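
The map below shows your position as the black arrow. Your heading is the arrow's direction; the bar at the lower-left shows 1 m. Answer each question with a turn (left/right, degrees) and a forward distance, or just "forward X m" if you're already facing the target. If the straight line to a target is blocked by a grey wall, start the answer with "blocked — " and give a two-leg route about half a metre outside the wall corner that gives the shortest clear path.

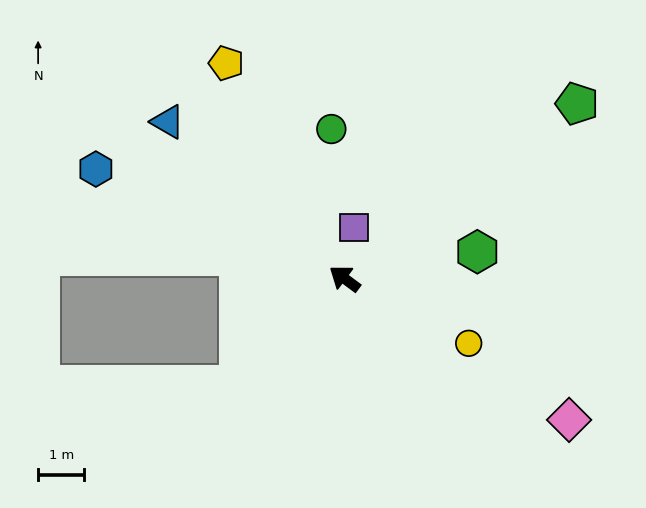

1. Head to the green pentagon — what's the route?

turn right 106°, forward 6.3 m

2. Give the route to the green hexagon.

turn right 132°, forward 2.9 m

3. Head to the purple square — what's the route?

turn right 64°, forward 1.1 m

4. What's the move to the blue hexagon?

turn left 13°, forward 5.9 m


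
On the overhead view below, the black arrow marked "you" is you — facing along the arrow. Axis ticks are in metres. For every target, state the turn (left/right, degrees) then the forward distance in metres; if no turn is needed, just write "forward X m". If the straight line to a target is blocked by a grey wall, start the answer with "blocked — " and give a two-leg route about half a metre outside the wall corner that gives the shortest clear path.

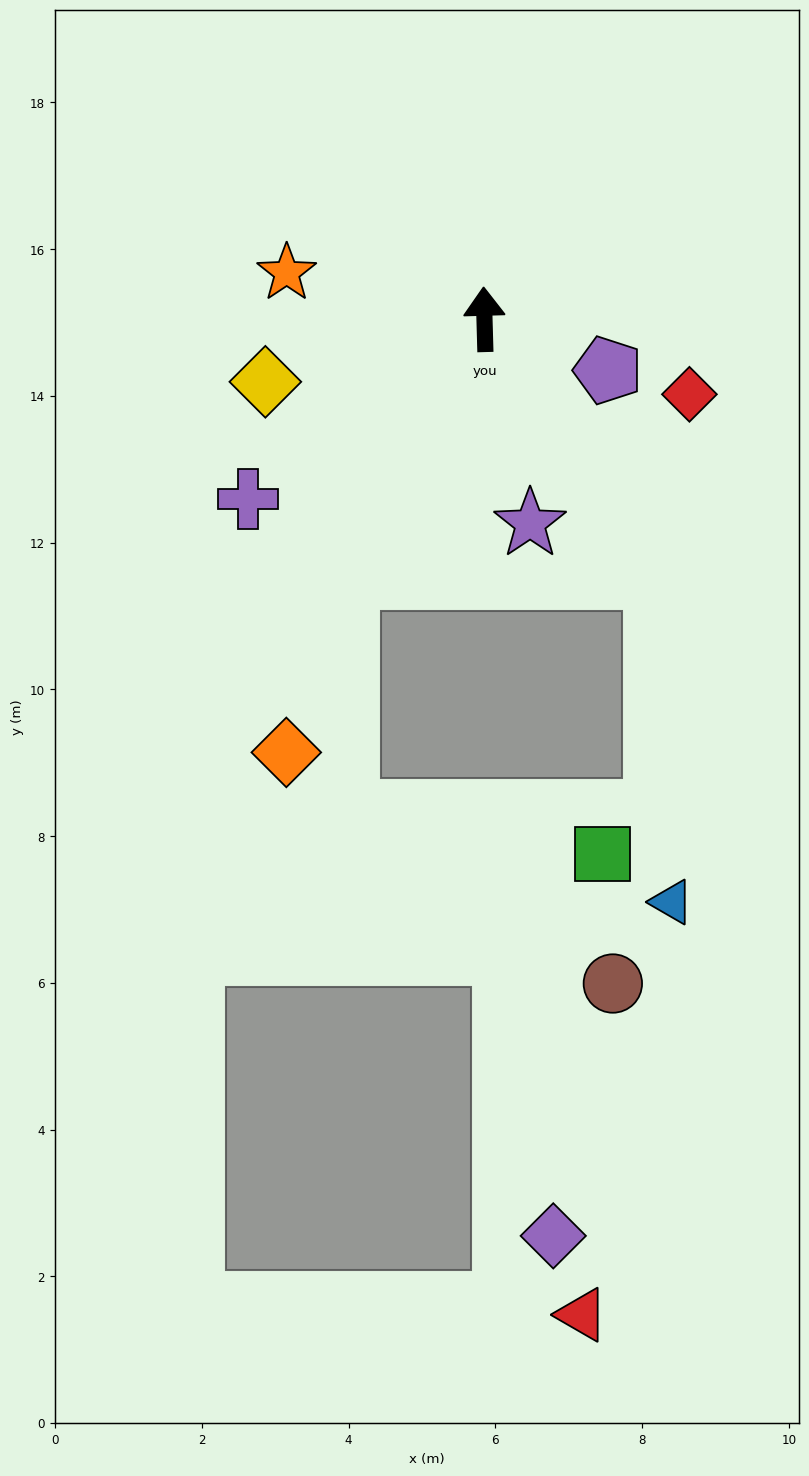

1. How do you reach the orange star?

turn left 75°, forward 2.8 m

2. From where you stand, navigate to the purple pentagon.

turn right 114°, forward 1.8 m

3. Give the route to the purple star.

turn right 169°, forward 2.9 m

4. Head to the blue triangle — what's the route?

blocked — turn right 148°, forward 4.2 m, then turn right 31°, forward 4.4 m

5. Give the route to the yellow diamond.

turn left 104°, forward 3.1 m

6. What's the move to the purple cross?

turn left 126°, forward 4.0 m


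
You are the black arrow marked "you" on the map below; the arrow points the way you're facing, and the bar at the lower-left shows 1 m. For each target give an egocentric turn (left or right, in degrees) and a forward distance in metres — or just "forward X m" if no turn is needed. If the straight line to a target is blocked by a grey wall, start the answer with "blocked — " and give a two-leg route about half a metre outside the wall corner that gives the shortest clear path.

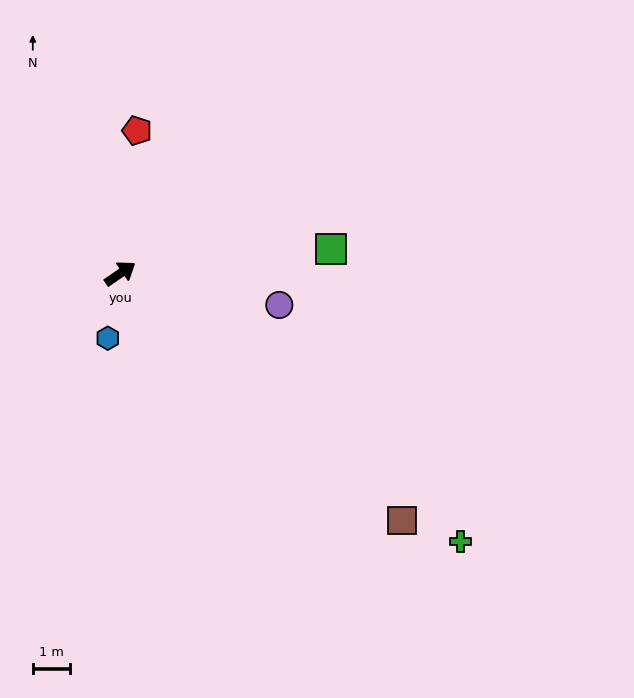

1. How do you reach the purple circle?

turn right 46°, forward 4.3 m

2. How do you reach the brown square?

turn right 76°, forward 10.0 m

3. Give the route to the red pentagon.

turn left 49°, forward 3.8 m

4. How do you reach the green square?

turn right 28°, forward 5.7 m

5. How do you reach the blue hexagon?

turn right 135°, forward 1.8 m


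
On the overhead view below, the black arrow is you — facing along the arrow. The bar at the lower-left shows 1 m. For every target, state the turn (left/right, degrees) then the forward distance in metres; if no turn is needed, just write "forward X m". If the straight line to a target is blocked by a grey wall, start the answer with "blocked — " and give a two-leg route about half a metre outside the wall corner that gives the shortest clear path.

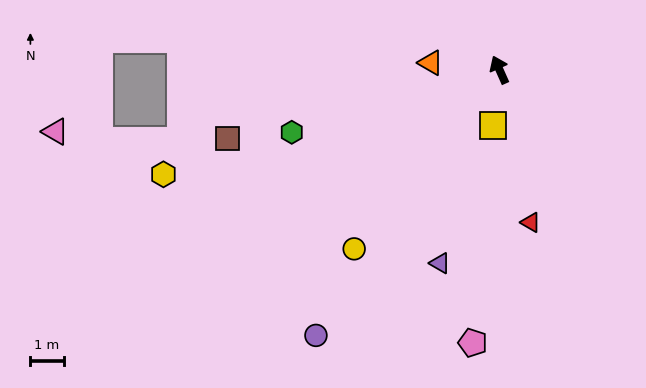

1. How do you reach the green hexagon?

turn left 83°, forward 6.5 m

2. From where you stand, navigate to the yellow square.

turn left 149°, forward 1.7 m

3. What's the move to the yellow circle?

turn left 117°, forward 6.9 m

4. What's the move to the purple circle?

turn left 121°, forward 9.7 m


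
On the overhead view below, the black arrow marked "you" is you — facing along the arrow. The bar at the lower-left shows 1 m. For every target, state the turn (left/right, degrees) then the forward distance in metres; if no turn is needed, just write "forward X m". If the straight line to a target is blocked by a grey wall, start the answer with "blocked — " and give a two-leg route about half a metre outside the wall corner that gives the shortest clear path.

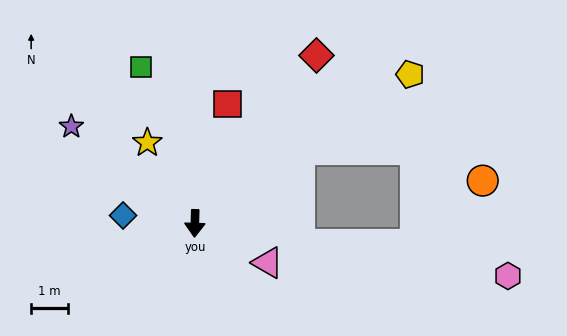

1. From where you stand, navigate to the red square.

turn left 166°, forward 3.4 m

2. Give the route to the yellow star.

turn right 148°, forward 2.6 m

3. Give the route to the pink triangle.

turn left 63°, forward 2.3 m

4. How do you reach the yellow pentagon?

turn left 126°, forward 7.2 m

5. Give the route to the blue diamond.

turn right 95°, forward 2.0 m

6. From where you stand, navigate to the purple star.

turn right 126°, forward 4.3 m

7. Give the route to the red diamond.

turn left 146°, forward 5.7 m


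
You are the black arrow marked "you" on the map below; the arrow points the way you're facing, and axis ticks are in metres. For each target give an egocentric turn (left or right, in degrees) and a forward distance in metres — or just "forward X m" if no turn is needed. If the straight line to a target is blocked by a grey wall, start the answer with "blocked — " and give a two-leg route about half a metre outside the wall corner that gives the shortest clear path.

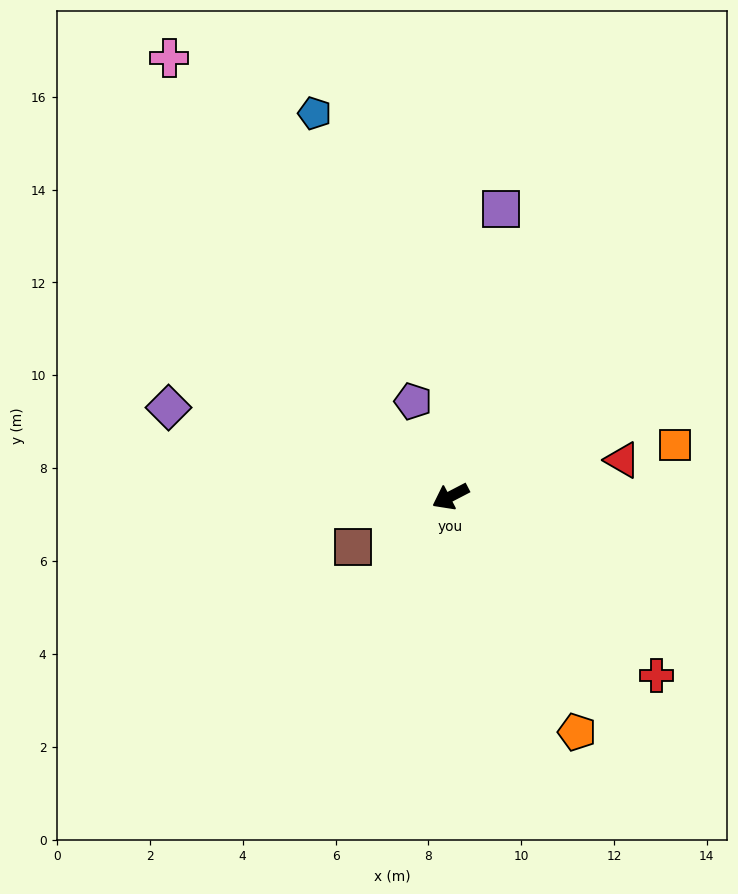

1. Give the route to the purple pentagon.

turn right 96°, forward 2.2 m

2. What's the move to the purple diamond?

turn right 45°, forward 6.4 m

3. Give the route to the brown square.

forward 2.4 m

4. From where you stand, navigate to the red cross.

turn left 111°, forward 5.9 m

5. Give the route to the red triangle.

turn left 164°, forward 3.8 m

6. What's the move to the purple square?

turn right 127°, forward 6.3 m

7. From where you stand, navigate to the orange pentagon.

turn left 91°, forward 5.8 m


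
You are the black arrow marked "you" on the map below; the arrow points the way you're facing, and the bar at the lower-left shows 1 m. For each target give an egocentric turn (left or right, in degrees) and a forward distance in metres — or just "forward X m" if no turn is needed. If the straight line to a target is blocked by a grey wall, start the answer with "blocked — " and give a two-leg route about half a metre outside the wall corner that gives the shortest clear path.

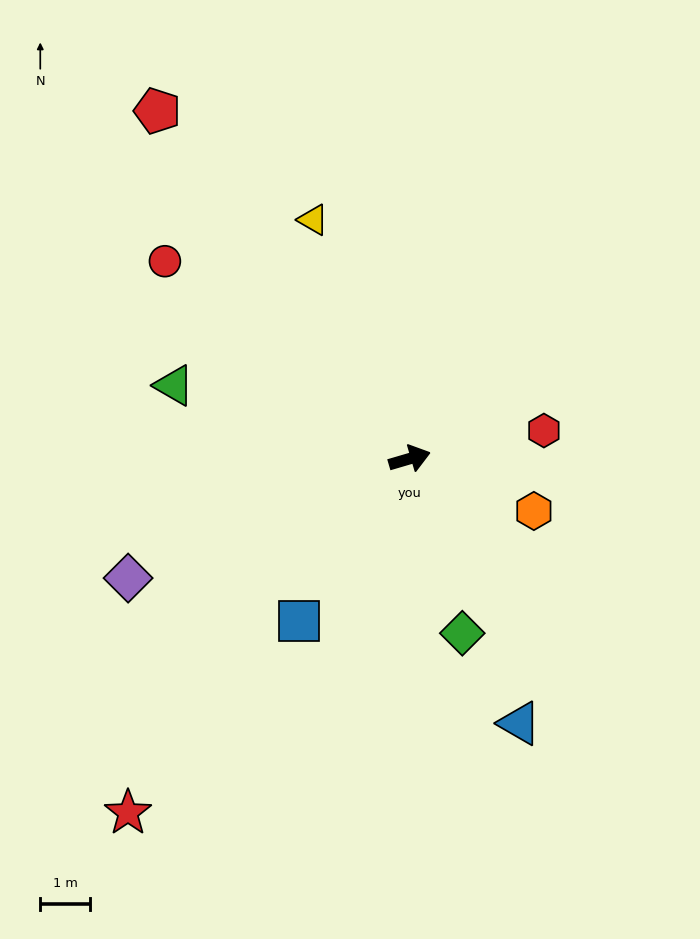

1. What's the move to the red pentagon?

turn left 110°, forward 8.6 m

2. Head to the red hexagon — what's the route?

turn right 5°, forward 2.7 m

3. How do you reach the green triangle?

turn left 146°, forward 4.9 m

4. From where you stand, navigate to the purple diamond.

turn right 173°, forward 6.1 m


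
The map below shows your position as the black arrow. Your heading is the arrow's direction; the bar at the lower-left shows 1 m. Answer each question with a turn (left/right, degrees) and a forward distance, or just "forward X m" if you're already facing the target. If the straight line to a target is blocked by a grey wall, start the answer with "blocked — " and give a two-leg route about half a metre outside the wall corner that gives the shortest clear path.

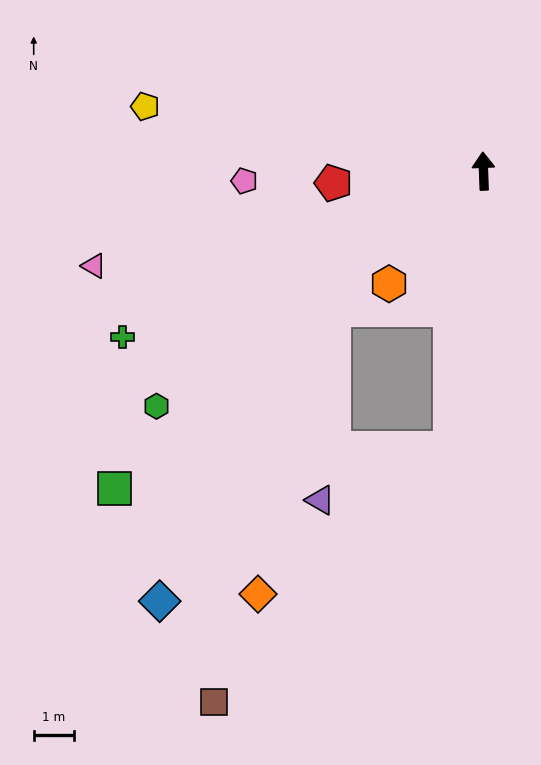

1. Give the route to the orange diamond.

blocked — turn left 171°, forward 7.0 m, then turn right 46°, forward 6.0 m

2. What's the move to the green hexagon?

turn left 124°, forward 10.0 m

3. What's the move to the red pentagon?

turn left 92°, forward 3.7 m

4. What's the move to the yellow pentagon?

turn left 77°, forward 8.6 m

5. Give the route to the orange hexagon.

turn left 138°, forward 3.7 m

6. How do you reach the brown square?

blocked — turn left 171°, forward 7.0 m, then turn right 36°, forward 8.6 m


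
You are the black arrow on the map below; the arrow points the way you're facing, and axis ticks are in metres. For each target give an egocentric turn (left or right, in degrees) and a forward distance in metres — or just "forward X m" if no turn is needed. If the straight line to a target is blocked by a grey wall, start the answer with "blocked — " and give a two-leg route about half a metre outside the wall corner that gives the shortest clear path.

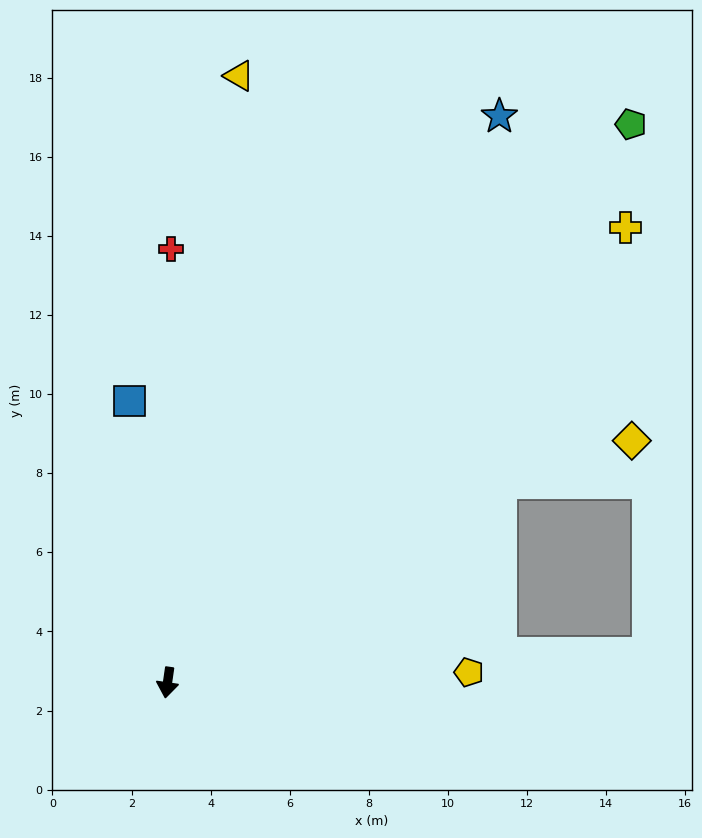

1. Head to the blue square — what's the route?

turn right 164°, forward 7.2 m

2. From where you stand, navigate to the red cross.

turn right 172°, forward 11.0 m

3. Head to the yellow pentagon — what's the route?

turn left 100°, forward 7.6 m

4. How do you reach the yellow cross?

turn left 143°, forward 16.3 m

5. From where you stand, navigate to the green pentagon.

turn left 148°, forward 18.3 m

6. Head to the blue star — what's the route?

turn left 158°, forward 16.6 m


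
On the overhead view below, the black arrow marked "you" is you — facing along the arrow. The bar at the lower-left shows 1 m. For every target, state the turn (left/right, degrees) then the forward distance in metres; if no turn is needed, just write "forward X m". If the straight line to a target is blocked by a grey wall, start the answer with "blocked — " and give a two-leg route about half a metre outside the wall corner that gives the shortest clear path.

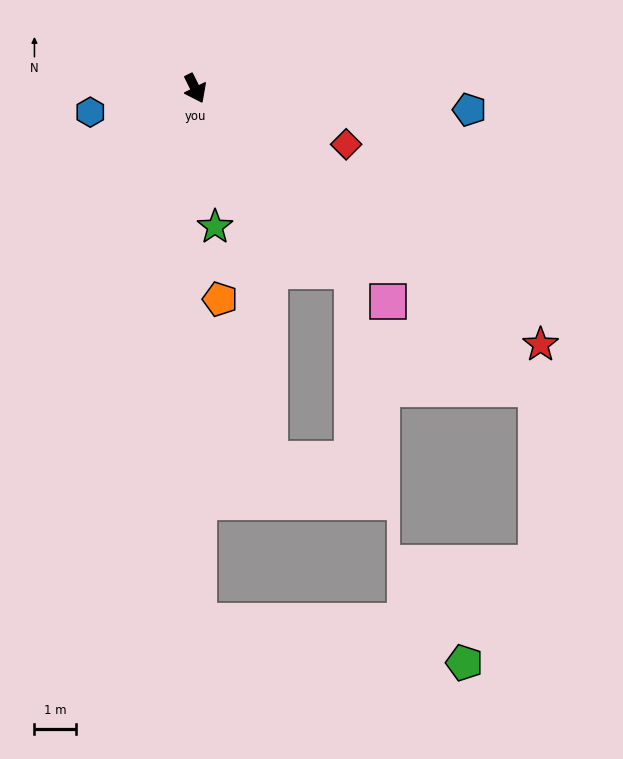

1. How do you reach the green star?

turn right 18°, forward 3.3 m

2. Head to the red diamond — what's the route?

turn left 43°, forward 3.8 m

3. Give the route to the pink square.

turn left 16°, forward 6.8 m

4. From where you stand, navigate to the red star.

turn left 27°, forward 10.2 m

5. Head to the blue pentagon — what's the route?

turn left 59°, forward 6.6 m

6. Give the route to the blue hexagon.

turn right 104°, forward 2.6 m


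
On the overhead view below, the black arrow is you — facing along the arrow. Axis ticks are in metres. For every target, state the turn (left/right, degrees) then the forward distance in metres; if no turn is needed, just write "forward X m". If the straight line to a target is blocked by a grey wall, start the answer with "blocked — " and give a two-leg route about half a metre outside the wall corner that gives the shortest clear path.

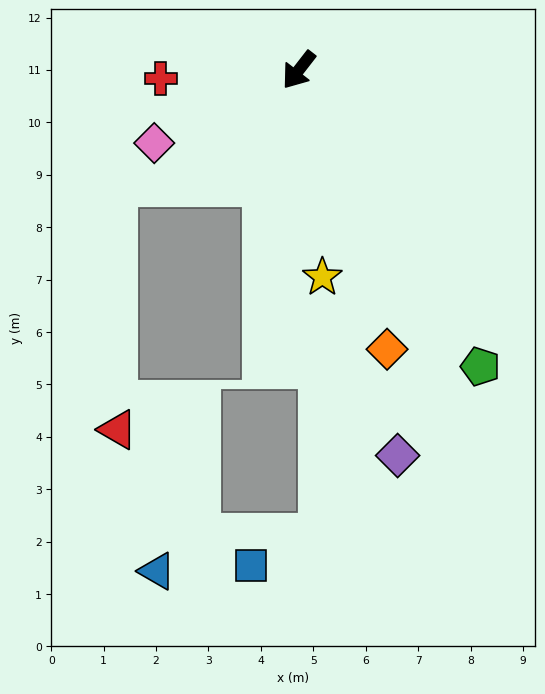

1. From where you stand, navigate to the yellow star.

turn left 44°, forward 4.0 m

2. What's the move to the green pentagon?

turn left 69°, forward 6.6 m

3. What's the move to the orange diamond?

turn left 55°, forward 5.6 m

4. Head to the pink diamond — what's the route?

turn right 25°, forward 3.1 m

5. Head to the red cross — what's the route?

turn right 49°, forward 2.6 m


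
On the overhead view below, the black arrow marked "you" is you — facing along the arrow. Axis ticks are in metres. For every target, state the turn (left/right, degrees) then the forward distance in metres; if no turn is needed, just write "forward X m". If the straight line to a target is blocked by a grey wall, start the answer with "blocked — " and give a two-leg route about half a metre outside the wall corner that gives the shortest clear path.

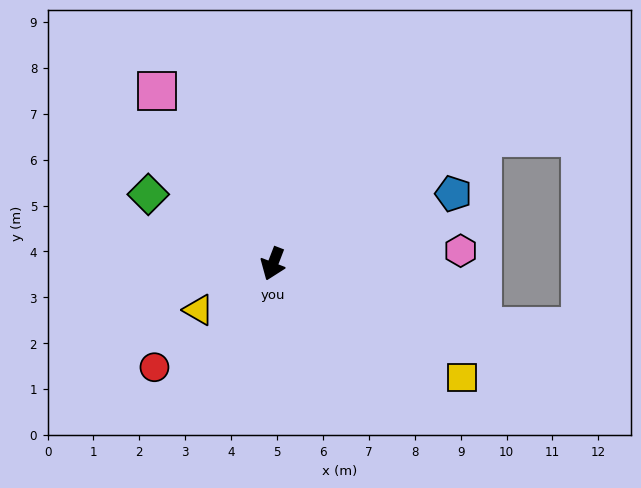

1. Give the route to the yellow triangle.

turn right 37°, forward 1.9 m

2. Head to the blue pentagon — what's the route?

turn left 132°, forward 4.2 m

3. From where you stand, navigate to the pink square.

turn right 125°, forward 4.5 m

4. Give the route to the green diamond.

turn right 98°, forward 3.1 m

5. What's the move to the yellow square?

turn left 80°, forward 4.8 m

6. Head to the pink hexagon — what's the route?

turn left 115°, forward 4.1 m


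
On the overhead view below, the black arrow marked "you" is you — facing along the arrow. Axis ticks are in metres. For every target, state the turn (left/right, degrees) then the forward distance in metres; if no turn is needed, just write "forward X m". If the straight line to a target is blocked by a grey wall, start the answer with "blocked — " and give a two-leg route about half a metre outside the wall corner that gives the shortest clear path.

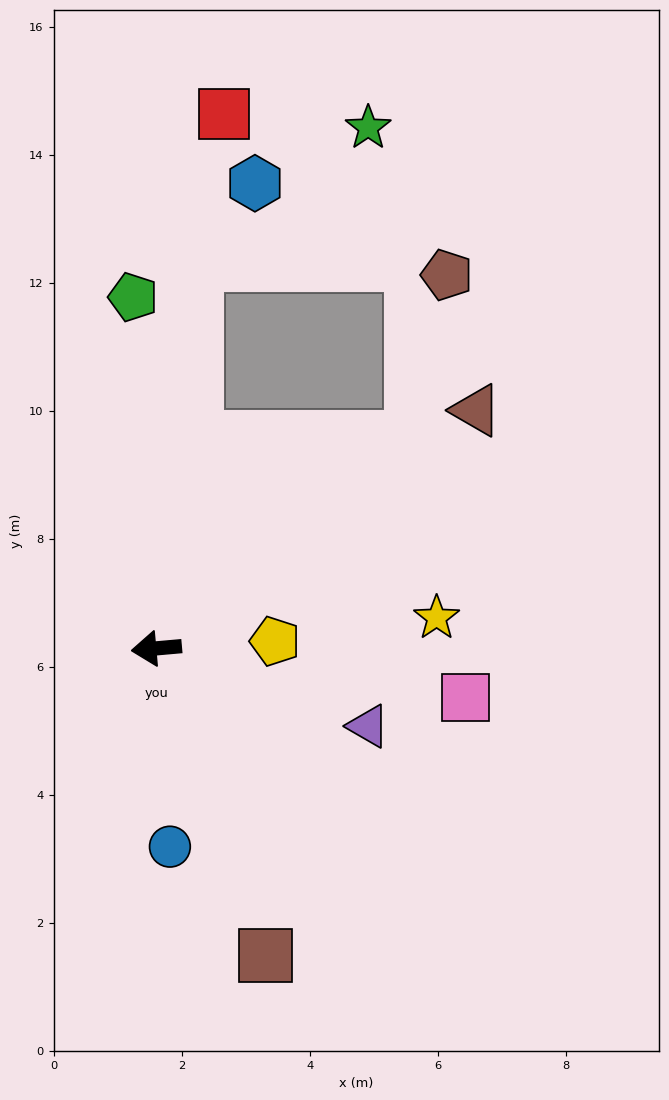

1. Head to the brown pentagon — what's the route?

blocked — turn right 146°, forward 5.2 m, then turn left 39°, forward 2.6 m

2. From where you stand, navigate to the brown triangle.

turn right 148°, forward 6.2 m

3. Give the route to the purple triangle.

turn left 155°, forward 3.5 m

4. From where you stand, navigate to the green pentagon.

turn right 91°, forward 5.5 m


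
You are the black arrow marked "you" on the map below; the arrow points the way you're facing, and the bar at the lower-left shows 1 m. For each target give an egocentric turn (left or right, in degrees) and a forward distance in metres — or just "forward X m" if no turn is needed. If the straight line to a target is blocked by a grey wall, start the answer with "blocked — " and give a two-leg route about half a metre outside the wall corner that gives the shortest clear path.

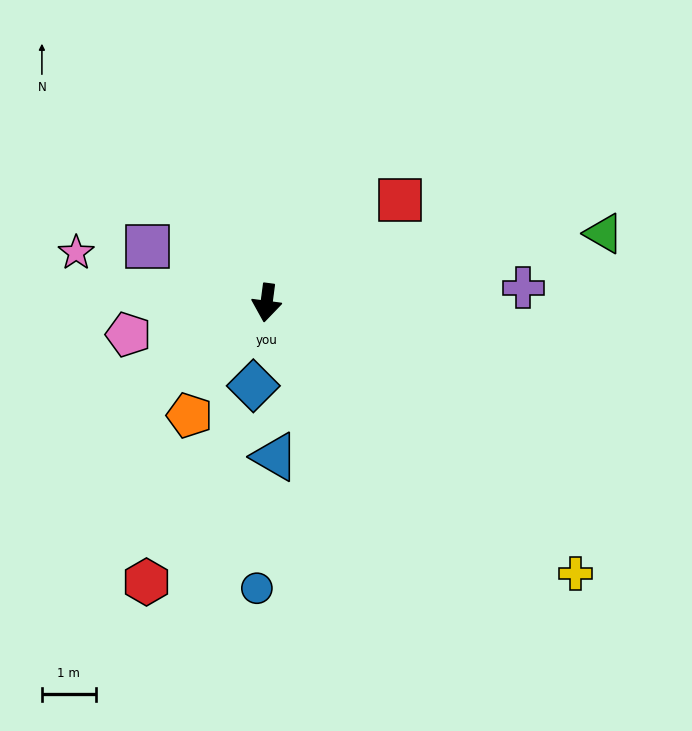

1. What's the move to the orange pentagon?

turn right 27°, forward 2.5 m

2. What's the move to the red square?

turn left 135°, forward 3.1 m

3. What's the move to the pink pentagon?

turn right 70°, forward 2.6 m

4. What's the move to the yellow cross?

turn left 56°, forward 7.6 m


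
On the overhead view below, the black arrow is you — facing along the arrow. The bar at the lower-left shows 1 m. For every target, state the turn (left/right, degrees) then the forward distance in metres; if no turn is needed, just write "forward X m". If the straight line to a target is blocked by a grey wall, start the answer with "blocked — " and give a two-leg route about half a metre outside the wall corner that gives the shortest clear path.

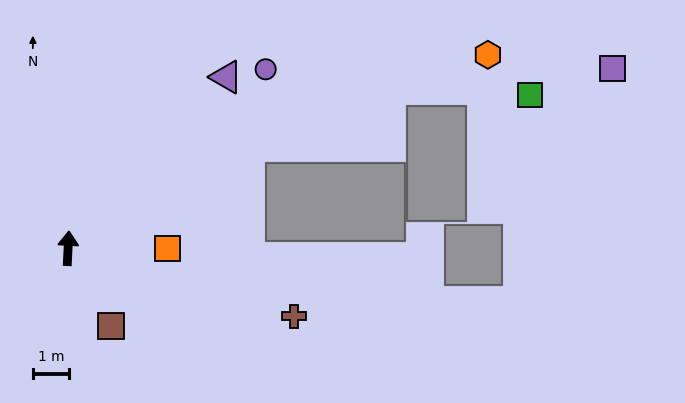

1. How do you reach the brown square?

turn right 148°, forward 2.4 m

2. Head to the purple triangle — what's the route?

turn right 40°, forward 6.4 m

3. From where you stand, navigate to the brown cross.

turn right 104°, forward 6.5 m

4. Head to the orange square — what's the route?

turn right 87°, forward 2.7 m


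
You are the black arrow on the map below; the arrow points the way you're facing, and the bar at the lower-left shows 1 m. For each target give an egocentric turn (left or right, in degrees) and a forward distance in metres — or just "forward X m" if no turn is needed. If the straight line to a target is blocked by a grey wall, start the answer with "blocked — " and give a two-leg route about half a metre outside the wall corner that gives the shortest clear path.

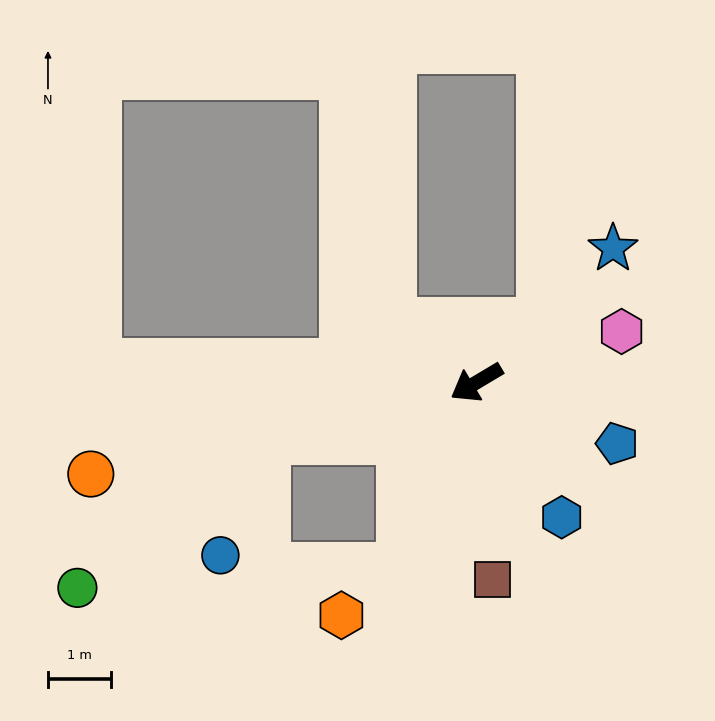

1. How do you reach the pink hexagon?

turn left 169°, forward 2.5 m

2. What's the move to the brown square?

turn left 64°, forward 3.2 m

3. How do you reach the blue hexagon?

turn left 91°, forward 2.5 m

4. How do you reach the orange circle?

turn right 17°, forward 6.3 m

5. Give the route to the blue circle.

blocked — turn right 16°, forward 3.5 m, then turn left 55°, forward 2.0 m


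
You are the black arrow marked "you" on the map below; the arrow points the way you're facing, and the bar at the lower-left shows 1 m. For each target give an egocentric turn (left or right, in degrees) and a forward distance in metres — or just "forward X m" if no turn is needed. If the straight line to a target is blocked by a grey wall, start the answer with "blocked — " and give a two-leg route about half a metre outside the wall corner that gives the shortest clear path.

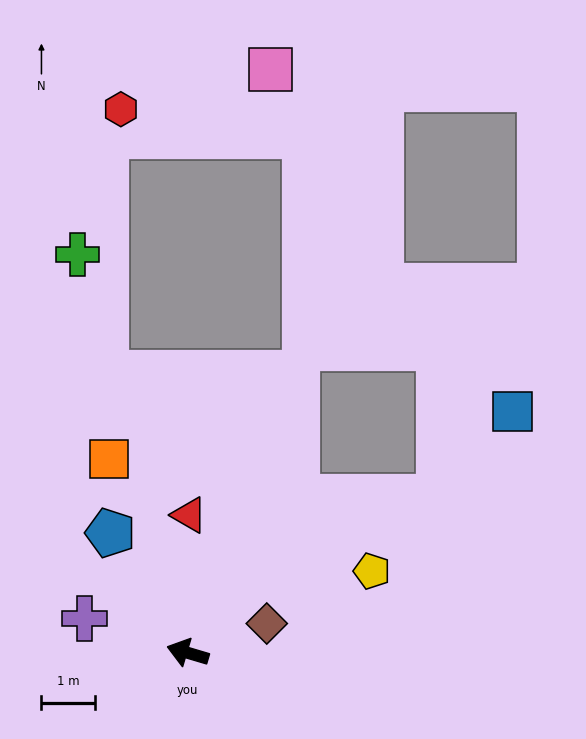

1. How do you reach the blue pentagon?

turn right 41°, forward 2.7 m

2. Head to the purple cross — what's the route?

forward 2.0 m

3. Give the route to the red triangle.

turn right 74°, forward 2.6 m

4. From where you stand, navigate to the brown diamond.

turn right 143°, forward 1.6 m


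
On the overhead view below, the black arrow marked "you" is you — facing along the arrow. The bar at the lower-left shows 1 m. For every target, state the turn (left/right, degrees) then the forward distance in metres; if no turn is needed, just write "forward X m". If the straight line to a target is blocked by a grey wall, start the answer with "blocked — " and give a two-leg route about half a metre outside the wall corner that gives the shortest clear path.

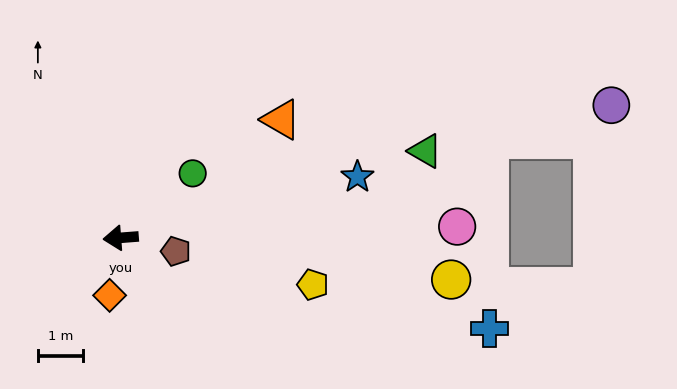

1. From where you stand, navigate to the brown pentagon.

turn left 162°, forward 1.2 m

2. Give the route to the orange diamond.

turn left 75°, forward 1.3 m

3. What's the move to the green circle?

turn right 143°, forward 2.1 m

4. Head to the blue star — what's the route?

turn right 170°, forward 5.4 m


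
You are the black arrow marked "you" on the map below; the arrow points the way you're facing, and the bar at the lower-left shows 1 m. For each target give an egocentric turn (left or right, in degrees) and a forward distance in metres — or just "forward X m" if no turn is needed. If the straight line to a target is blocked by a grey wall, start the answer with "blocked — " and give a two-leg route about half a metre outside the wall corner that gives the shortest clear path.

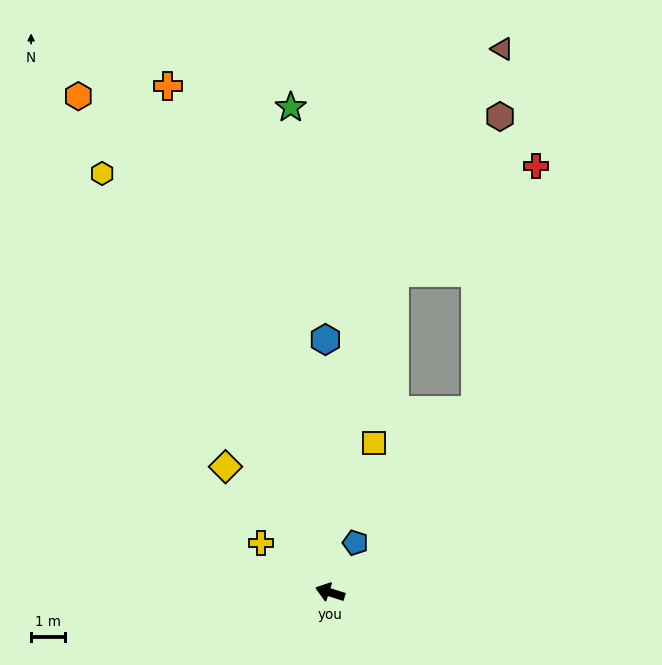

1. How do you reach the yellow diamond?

turn right 33°, forward 4.8 m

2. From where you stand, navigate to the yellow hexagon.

turn right 44°, forward 14.1 m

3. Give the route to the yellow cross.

turn right 18°, forward 2.5 m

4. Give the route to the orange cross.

turn right 54°, forward 15.7 m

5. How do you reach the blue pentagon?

turn right 99°, forward 1.6 m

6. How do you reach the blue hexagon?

turn right 71°, forward 7.5 m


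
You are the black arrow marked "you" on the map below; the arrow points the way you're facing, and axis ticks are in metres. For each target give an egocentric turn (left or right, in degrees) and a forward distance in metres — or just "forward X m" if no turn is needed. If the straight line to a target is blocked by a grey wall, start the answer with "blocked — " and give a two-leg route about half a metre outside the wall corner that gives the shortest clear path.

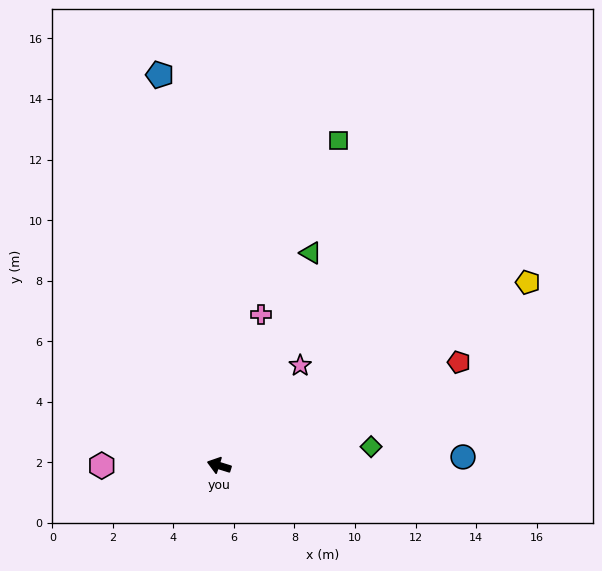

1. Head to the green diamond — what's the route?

turn right 156°, forward 5.1 m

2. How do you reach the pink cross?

turn right 88°, forward 5.2 m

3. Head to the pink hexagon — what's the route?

turn left 17°, forward 3.9 m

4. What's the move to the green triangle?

turn right 96°, forward 7.7 m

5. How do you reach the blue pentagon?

turn right 64°, forward 13.1 m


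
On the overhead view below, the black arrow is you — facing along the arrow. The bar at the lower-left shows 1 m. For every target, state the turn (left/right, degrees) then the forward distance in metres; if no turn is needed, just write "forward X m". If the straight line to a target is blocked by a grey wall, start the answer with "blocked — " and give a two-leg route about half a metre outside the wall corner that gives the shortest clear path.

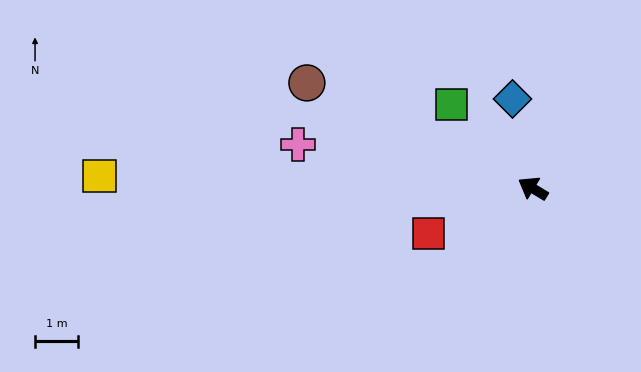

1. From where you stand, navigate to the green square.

turn right 15°, forward 2.7 m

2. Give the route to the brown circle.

turn left 6°, forward 5.7 m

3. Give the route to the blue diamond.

turn right 46°, forward 2.1 m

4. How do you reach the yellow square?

turn left 29°, forward 10.0 m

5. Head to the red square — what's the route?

turn left 55°, forward 2.6 m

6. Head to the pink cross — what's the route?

turn left 21°, forward 5.5 m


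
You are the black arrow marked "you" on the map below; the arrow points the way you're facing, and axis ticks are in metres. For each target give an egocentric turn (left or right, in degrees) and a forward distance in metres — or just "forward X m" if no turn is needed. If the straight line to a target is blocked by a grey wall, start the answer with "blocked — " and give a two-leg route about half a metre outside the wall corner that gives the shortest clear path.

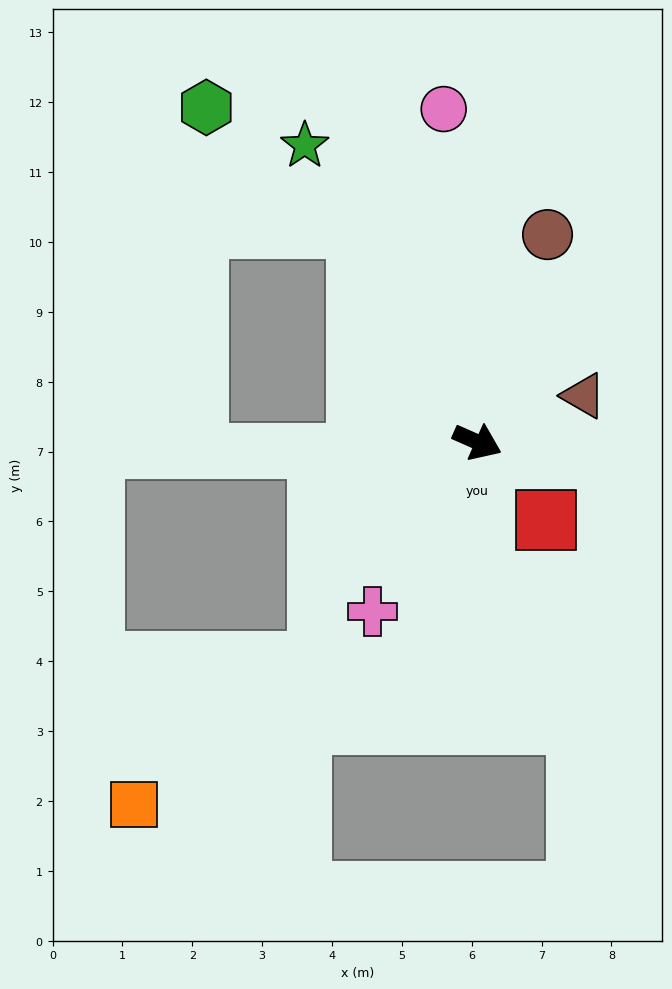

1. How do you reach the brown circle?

turn left 95°, forward 3.1 m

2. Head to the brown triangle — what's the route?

turn left 47°, forward 1.7 m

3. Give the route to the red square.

turn right 25°, forward 1.5 m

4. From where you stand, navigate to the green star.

turn left 144°, forward 4.9 m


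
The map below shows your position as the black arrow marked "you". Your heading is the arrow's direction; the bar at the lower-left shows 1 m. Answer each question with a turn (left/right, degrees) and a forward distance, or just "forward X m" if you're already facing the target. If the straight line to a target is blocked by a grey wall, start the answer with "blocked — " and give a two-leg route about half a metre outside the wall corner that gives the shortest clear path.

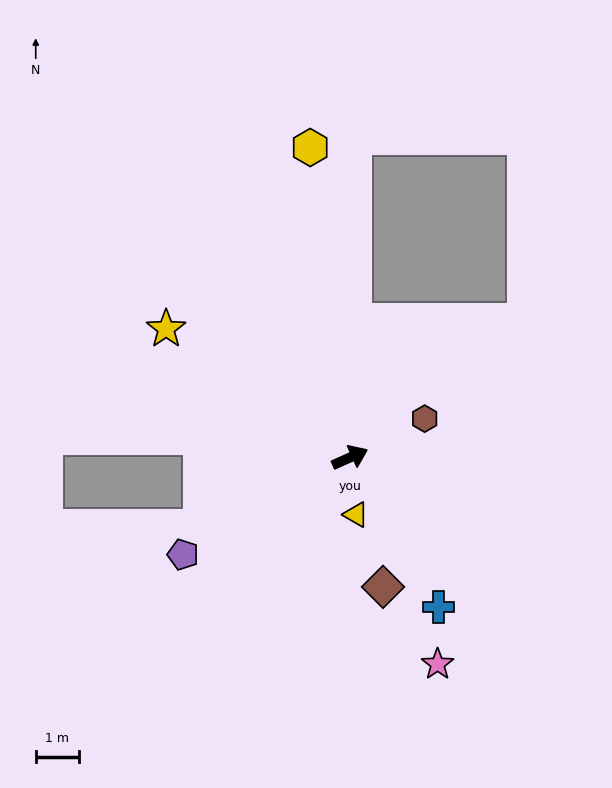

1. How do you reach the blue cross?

turn right 83°, forward 4.1 m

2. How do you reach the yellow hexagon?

turn left 73°, forward 7.3 m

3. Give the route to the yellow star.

turn left 121°, forward 5.2 m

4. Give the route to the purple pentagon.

turn right 174°, forward 4.5 m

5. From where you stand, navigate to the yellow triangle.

turn right 108°, forward 1.3 m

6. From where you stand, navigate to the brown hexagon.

turn left 3°, forward 2.0 m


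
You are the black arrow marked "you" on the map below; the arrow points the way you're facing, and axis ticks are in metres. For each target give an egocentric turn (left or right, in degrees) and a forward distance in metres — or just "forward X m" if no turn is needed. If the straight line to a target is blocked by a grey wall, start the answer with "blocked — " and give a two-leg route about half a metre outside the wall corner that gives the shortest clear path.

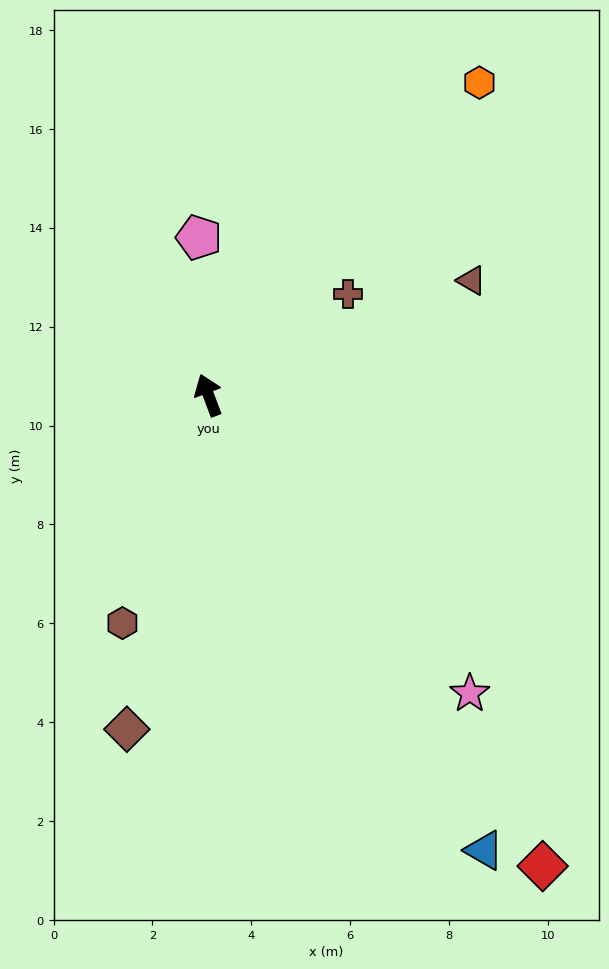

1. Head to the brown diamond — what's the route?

turn left 146°, forward 7.0 m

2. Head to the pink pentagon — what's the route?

turn right 17°, forward 3.2 m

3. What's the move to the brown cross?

turn right 75°, forward 3.5 m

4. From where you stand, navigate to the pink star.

turn right 159°, forward 8.0 m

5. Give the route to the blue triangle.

turn right 169°, forward 10.8 m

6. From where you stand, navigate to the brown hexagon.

turn left 139°, forward 4.9 m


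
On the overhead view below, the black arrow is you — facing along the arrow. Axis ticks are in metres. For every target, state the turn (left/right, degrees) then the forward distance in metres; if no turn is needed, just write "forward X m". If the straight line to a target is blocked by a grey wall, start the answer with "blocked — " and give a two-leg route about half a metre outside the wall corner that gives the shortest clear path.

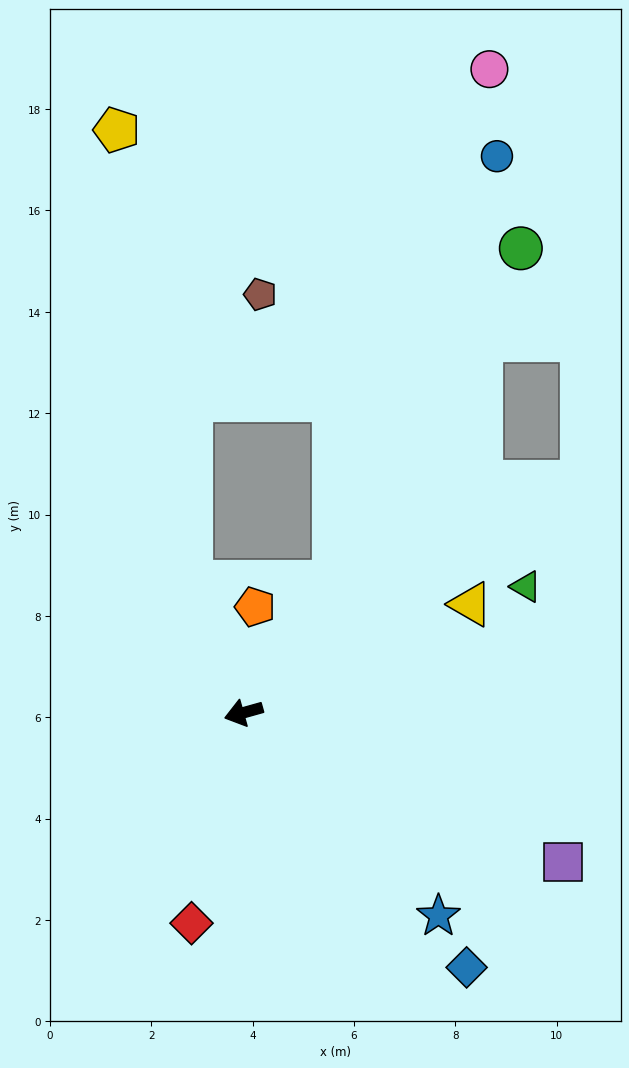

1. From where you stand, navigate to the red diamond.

turn left 60°, forward 4.3 m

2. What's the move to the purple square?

turn left 139°, forward 7.0 m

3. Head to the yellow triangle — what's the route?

turn right 170°, forward 5.0 m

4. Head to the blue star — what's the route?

turn left 118°, forward 5.6 m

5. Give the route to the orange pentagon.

turn right 112°, forward 2.1 m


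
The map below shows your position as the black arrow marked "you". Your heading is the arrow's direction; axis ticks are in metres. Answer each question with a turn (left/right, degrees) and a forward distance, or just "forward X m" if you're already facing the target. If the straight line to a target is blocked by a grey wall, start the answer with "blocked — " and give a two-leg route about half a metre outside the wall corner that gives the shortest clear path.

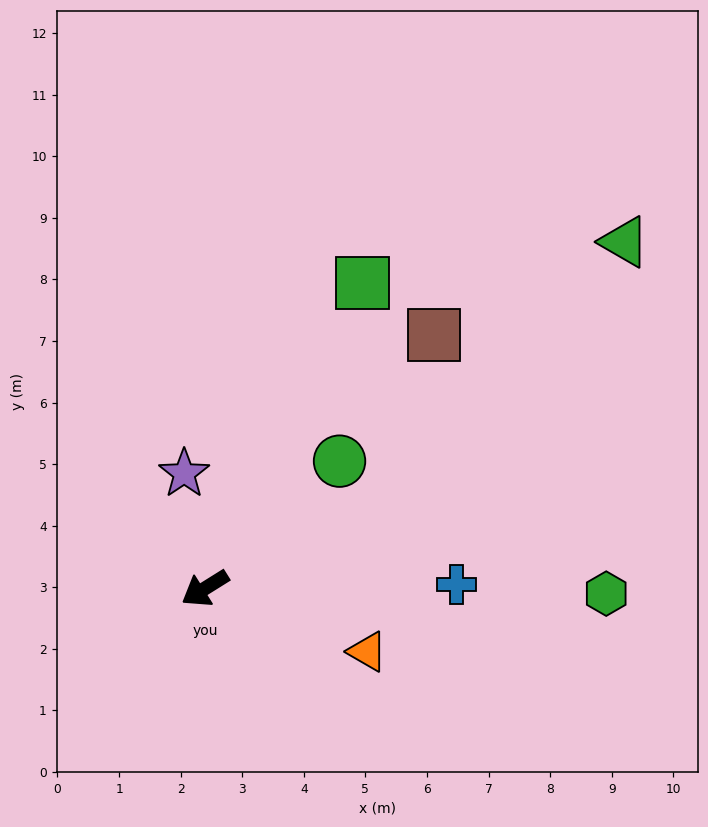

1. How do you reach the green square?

turn right 149°, forward 5.6 m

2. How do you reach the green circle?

turn right 169°, forward 3.0 m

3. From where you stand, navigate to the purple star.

turn right 112°, forward 1.9 m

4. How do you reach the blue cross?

turn left 149°, forward 4.1 m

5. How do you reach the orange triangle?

turn left 127°, forward 2.8 m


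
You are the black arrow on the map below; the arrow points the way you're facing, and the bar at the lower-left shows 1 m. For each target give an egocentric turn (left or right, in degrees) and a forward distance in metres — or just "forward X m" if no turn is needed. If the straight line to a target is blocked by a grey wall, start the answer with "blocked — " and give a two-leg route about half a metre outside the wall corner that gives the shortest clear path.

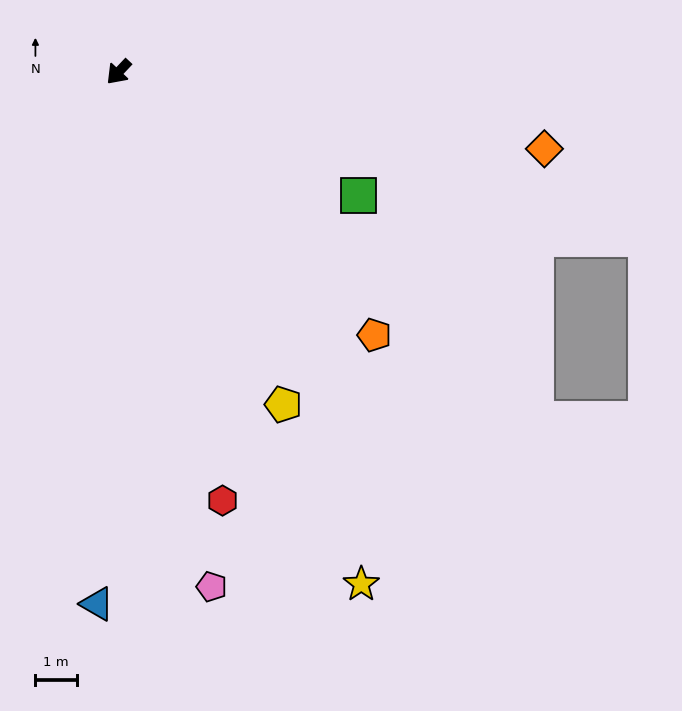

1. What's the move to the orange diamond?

turn left 123°, forward 10.5 m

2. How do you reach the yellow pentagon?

turn left 70°, forward 9.0 m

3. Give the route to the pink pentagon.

turn left 53°, forward 12.7 m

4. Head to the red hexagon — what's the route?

turn left 57°, forward 10.7 m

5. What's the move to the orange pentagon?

turn left 87°, forward 8.9 m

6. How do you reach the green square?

turn left 106°, forward 6.5 m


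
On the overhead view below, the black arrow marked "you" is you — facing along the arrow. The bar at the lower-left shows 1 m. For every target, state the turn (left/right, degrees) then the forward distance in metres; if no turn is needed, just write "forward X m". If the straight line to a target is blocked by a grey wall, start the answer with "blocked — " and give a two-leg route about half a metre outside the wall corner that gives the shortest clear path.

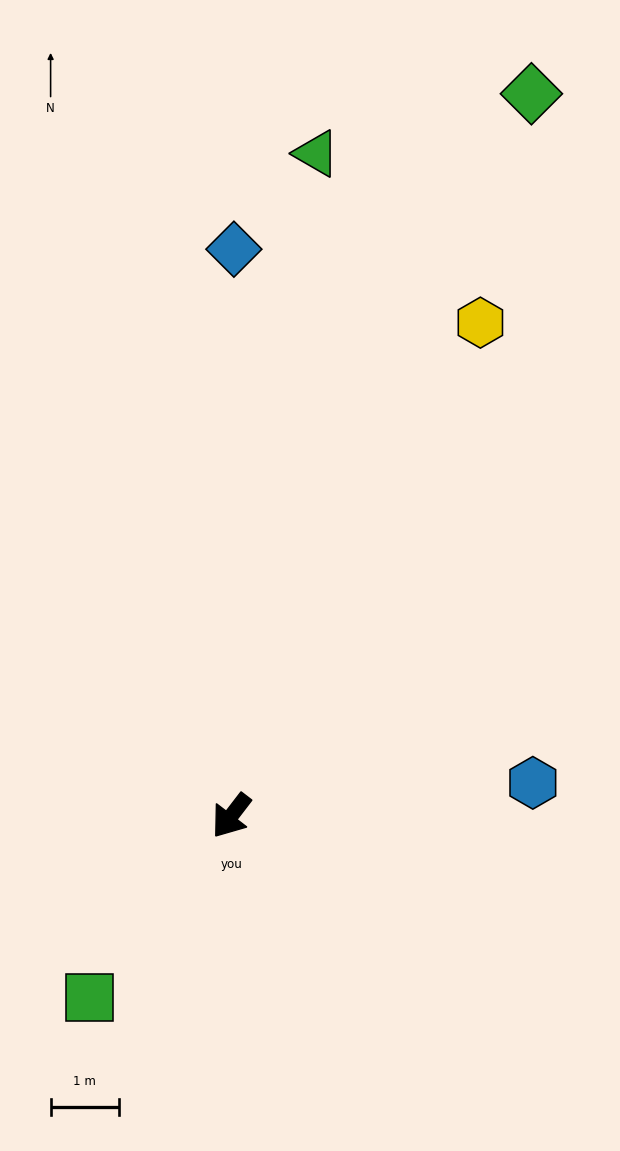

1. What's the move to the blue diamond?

turn right 143°, forward 8.3 m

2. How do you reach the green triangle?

turn right 150°, forward 9.7 m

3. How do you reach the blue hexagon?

turn left 134°, forward 4.4 m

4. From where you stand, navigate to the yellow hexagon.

turn right 169°, forward 8.1 m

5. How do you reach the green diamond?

turn right 165°, forward 11.4 m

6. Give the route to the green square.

forward 3.4 m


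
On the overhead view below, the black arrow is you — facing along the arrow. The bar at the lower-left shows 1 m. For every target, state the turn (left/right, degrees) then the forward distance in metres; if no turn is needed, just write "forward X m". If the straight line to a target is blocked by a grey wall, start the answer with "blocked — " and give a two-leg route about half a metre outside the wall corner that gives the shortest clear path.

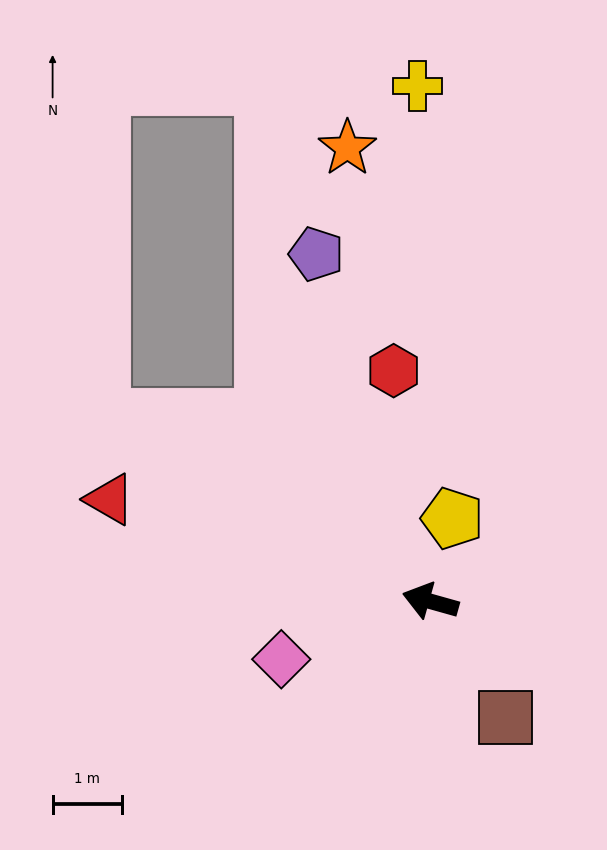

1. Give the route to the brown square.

turn left 139°, forward 2.0 m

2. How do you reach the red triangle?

forward 4.8 m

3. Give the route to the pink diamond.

turn left 37°, forward 2.3 m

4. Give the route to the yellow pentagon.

turn right 89°, forward 1.2 m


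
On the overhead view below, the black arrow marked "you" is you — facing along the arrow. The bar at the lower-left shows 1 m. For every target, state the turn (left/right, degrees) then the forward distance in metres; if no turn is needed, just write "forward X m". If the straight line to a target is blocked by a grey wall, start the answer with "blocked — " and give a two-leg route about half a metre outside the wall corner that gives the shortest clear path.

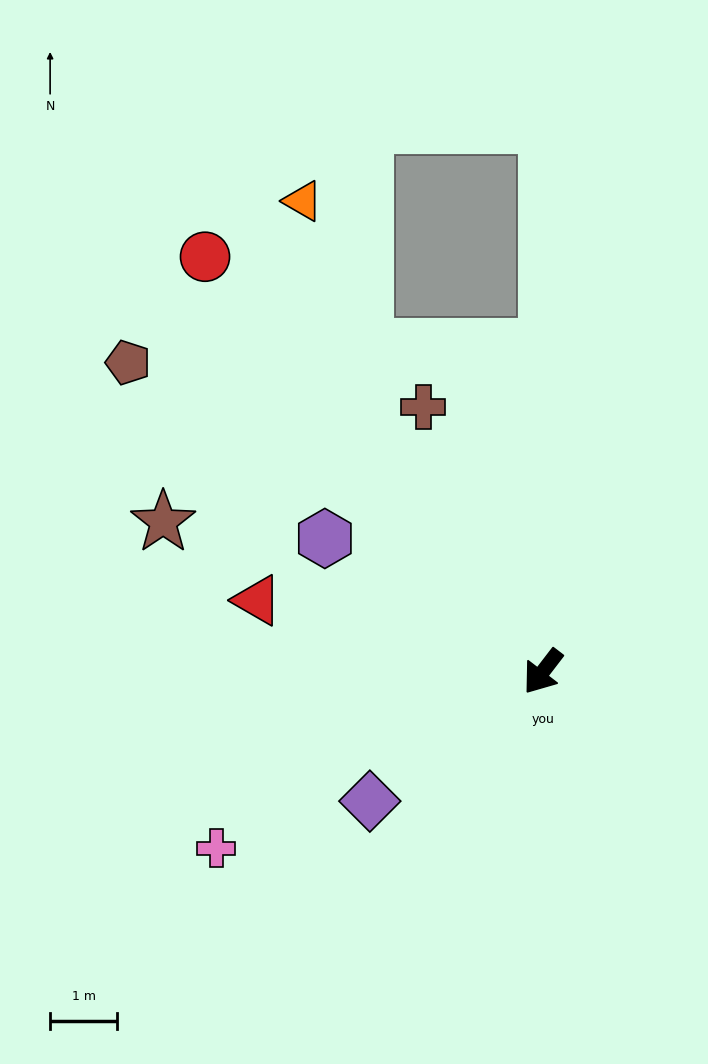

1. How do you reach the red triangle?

turn right 67°, forward 4.4 m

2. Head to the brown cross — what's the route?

turn right 118°, forward 4.3 m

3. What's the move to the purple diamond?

turn right 16°, forward 3.2 m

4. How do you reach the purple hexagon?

turn right 84°, forward 3.8 m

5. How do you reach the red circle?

turn right 103°, forward 8.0 m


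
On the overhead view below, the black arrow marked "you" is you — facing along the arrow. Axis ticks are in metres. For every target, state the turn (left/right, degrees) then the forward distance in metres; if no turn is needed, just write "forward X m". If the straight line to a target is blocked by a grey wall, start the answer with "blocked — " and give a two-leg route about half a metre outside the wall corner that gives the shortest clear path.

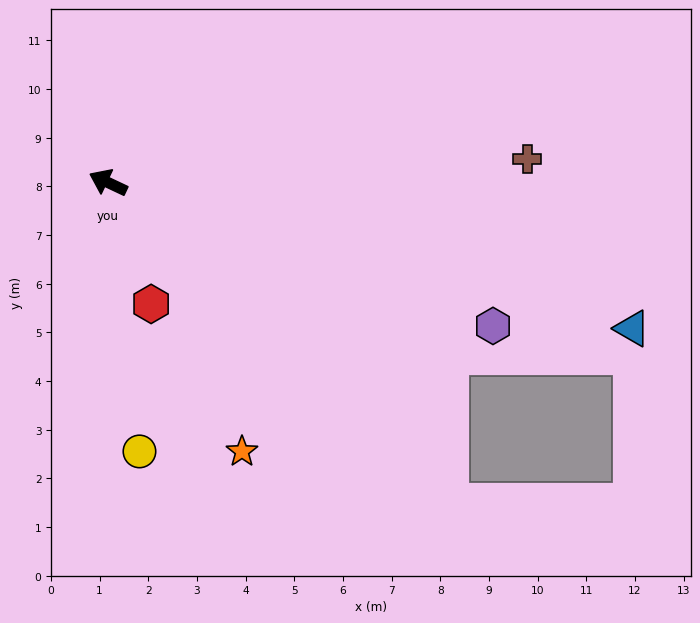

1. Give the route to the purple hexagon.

turn right 175°, forward 8.4 m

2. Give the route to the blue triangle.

turn right 170°, forward 11.2 m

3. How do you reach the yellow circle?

turn left 122°, forward 5.6 m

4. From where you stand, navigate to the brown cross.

turn right 152°, forward 8.6 m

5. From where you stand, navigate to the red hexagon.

turn left 135°, forward 2.6 m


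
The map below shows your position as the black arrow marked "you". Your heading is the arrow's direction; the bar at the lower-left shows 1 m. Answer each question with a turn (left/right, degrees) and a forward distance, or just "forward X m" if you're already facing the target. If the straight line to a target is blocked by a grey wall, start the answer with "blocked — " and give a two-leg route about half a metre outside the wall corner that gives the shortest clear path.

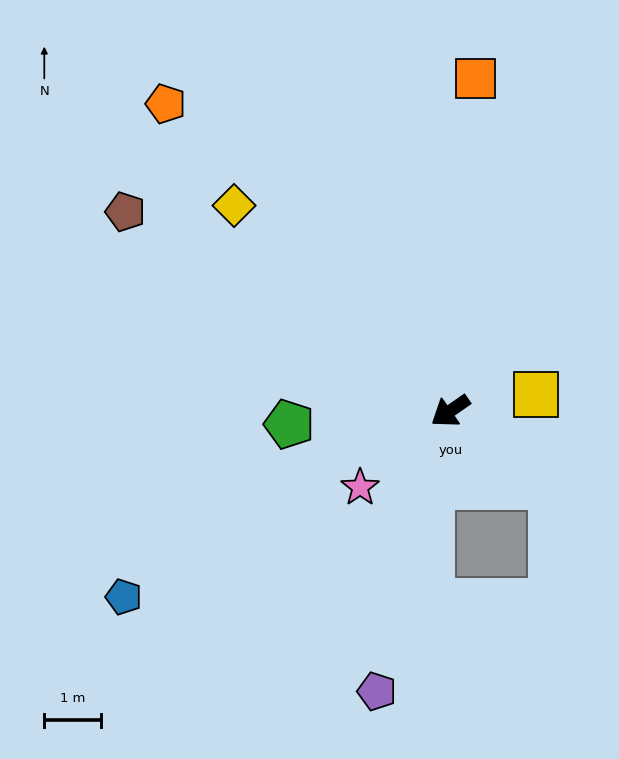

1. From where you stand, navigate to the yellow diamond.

turn right 78°, forward 5.3 m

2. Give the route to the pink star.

turn left 6°, forward 2.1 m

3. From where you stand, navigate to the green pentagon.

turn right 30°, forward 2.9 m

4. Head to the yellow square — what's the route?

turn left 156°, forward 1.5 m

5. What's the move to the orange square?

turn right 129°, forward 5.9 m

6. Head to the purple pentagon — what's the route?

turn left 41°, forward 5.1 m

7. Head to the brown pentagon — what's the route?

turn right 66°, forward 6.8 m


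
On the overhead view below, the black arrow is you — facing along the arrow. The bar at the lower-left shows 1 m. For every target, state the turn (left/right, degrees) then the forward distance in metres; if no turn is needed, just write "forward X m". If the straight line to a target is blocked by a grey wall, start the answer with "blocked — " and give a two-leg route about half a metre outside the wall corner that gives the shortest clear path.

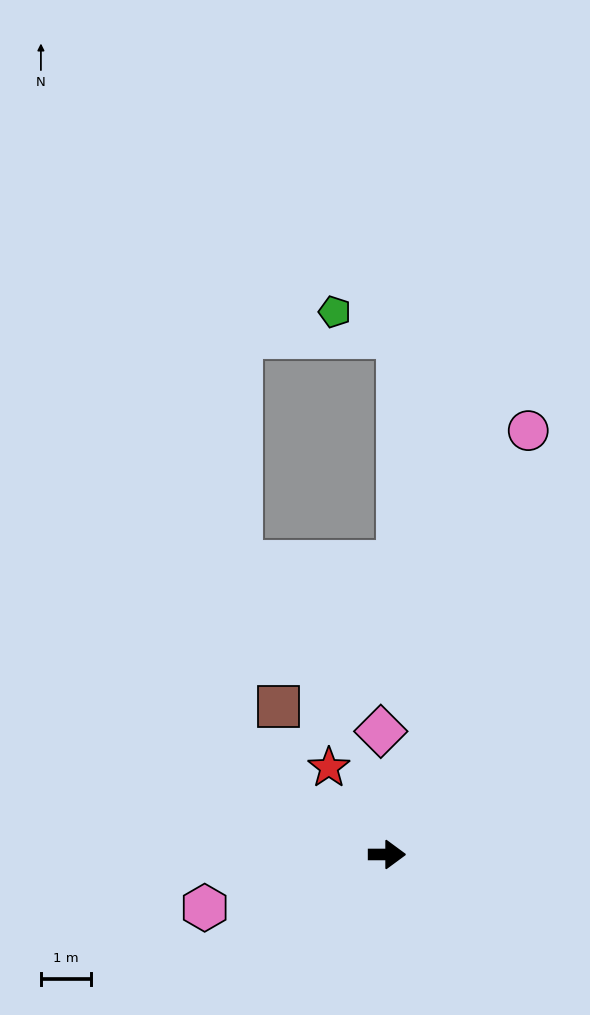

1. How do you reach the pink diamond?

turn left 93°, forward 2.4 m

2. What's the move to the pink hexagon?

turn right 164°, forward 3.8 m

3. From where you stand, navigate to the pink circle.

turn left 72°, forward 8.8 m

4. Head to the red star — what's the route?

turn left 124°, forward 2.1 m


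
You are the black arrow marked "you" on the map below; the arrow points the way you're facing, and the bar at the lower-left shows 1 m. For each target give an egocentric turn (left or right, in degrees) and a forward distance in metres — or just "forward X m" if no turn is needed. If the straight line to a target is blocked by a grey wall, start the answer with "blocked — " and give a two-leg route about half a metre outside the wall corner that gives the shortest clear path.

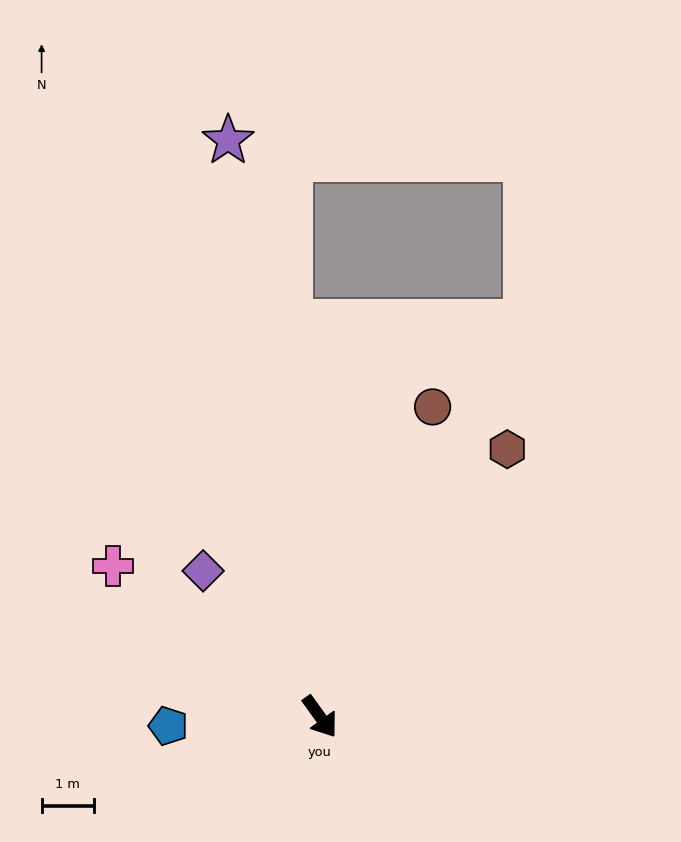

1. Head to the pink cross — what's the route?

turn right 162°, forward 4.9 m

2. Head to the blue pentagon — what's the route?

turn right 122°, forward 2.9 m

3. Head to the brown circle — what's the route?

turn left 124°, forward 6.3 m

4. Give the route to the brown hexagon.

turn left 109°, forward 6.3 m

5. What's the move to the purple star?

turn left 153°, forward 11.2 m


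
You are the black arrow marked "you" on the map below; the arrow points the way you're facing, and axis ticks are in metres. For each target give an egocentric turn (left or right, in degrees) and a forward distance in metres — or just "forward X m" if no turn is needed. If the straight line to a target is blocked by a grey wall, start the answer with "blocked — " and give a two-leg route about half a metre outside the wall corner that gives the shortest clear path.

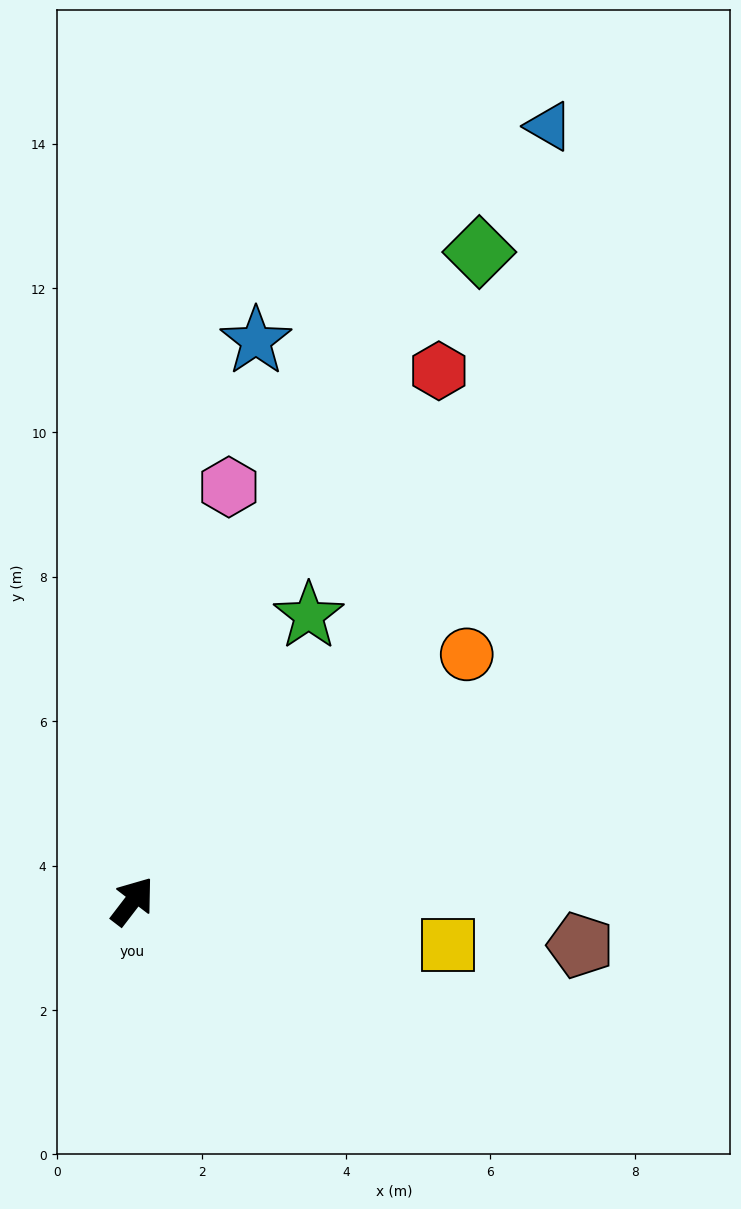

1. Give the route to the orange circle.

turn right 16°, forward 5.8 m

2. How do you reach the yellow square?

turn right 60°, forward 4.4 m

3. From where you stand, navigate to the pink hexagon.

turn left 24°, forward 5.9 m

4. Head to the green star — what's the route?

turn left 6°, forward 4.6 m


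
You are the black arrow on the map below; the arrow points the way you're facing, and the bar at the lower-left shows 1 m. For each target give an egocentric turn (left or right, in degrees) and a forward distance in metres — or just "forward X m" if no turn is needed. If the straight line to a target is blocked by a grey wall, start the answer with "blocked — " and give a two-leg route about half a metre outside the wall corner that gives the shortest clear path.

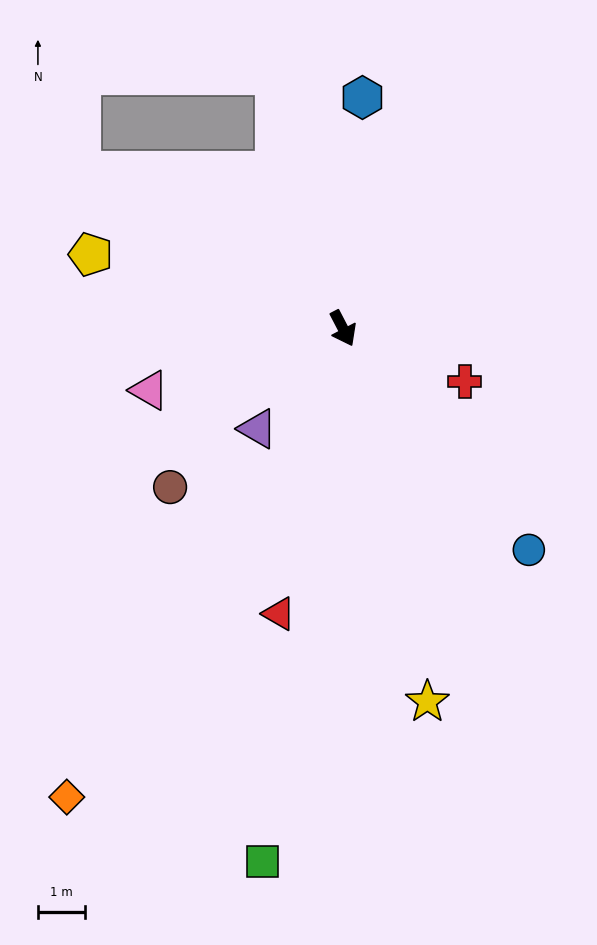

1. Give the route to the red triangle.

turn right 40°, forward 6.2 m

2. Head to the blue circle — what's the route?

turn left 13°, forward 6.1 m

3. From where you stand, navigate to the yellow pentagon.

turn right 134°, forward 5.5 m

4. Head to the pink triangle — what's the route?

turn right 100°, forward 4.3 m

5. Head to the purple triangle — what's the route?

turn right 68°, forward 2.8 m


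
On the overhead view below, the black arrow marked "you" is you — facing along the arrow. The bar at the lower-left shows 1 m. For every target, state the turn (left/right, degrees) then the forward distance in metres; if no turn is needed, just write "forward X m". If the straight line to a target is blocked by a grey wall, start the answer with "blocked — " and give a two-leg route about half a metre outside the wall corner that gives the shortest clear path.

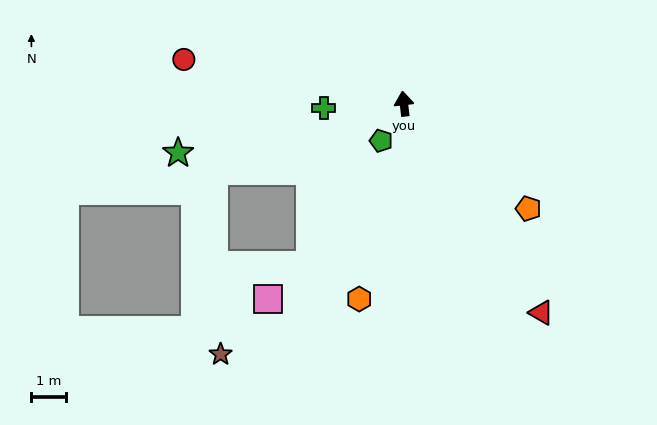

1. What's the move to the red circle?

turn left 72°, forward 6.5 m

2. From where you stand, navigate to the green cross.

turn left 86°, forward 2.3 m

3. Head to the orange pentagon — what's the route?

turn right 137°, forward 4.7 m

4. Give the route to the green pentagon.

turn left 142°, forward 1.3 m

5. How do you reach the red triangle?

turn right 153°, forward 7.2 m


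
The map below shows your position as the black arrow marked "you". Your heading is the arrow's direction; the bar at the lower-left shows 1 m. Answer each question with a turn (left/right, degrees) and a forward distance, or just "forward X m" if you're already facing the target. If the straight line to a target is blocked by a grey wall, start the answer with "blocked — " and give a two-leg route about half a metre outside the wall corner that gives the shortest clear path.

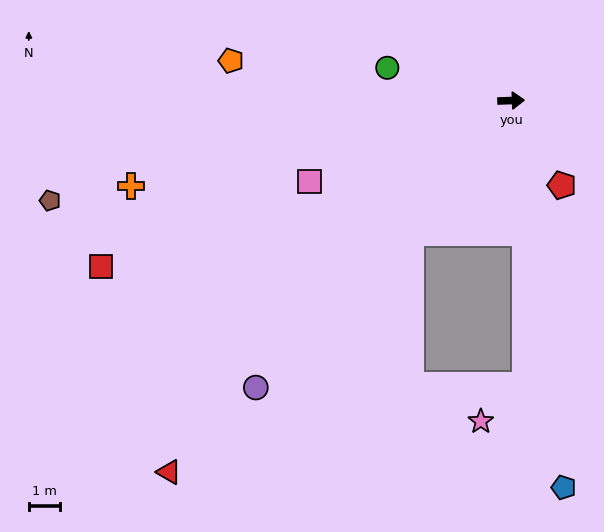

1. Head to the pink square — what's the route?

turn right 160°, forward 7.0 m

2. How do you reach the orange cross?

turn right 169°, forward 12.6 m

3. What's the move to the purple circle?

turn right 134°, forward 12.5 m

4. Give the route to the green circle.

turn left 163°, forward 4.2 m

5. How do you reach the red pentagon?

turn right 61°, forward 3.2 m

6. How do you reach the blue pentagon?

turn right 84°, forward 12.7 m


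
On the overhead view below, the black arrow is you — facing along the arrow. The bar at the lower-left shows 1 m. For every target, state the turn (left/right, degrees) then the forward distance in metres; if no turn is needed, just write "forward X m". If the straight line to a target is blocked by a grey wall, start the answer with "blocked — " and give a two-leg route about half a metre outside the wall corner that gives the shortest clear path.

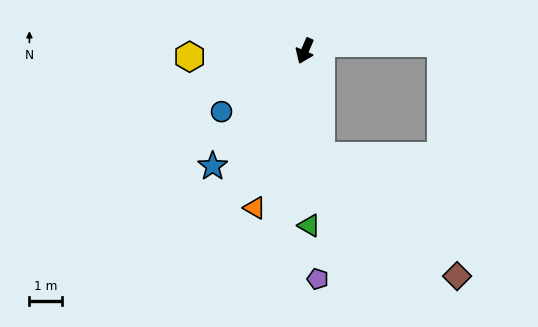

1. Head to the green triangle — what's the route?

turn left 25°, forward 5.3 m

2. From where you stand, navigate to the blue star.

turn right 15°, forward 4.5 m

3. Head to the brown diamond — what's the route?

blocked — turn left 32°, forward 3.2 m, then turn left 40°, forward 5.5 m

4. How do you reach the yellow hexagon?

turn right 64°, forward 3.5 m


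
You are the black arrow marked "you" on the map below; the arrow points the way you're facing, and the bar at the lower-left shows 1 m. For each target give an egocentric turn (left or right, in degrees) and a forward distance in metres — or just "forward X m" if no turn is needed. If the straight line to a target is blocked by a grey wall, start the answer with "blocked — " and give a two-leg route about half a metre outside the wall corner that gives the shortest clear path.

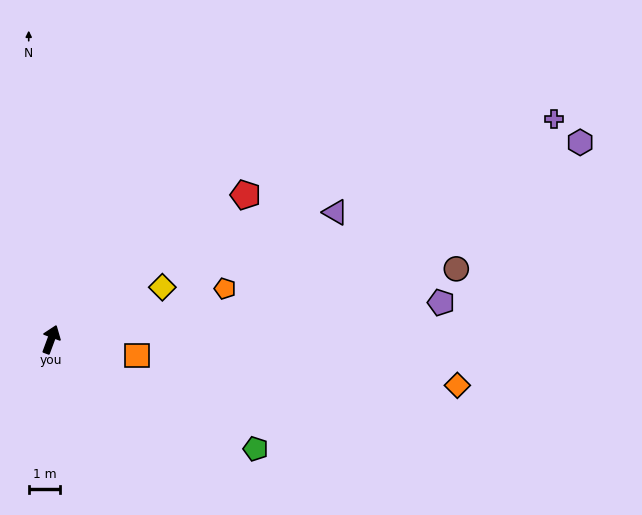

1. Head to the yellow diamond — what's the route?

turn right 45°, forward 3.9 m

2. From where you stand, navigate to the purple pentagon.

turn right 64°, forward 12.4 m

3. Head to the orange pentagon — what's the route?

turn right 53°, forward 5.7 m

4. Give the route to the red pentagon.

turn right 33°, forward 7.7 m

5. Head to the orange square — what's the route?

turn right 80°, forward 2.8 m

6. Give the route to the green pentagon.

turn right 98°, forward 7.4 m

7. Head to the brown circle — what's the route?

turn right 60°, forward 13.0 m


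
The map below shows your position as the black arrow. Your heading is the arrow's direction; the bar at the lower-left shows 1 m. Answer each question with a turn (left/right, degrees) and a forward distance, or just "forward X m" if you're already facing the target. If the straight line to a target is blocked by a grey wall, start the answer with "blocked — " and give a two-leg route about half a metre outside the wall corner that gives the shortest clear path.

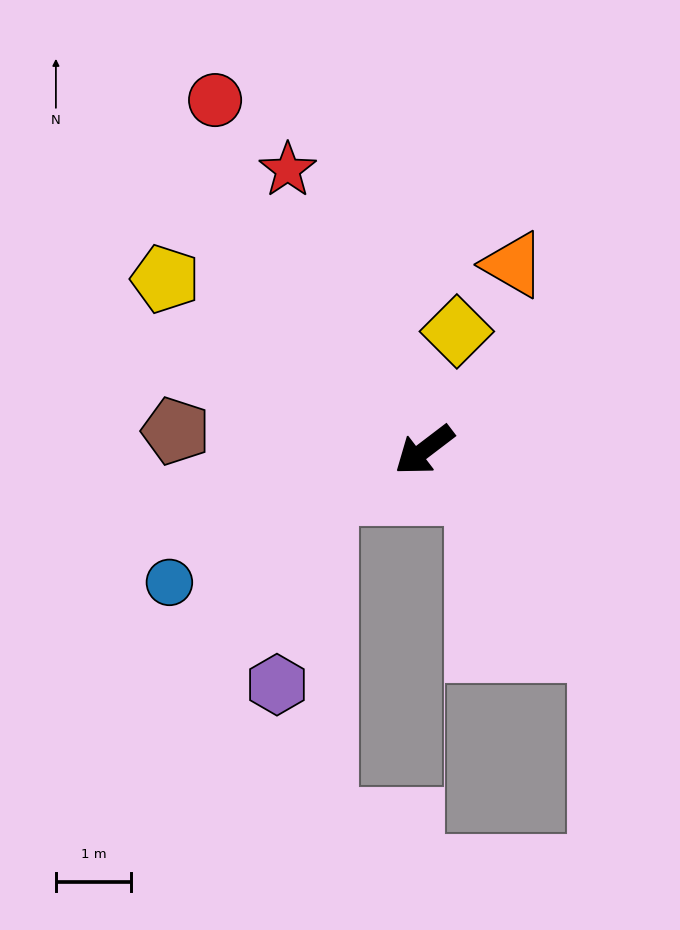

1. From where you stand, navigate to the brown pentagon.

turn right 42°, forward 3.3 m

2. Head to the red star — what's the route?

turn right 101°, forward 4.1 m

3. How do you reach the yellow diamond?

turn right 143°, forward 1.6 m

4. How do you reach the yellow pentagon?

turn right 71°, forward 4.1 m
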